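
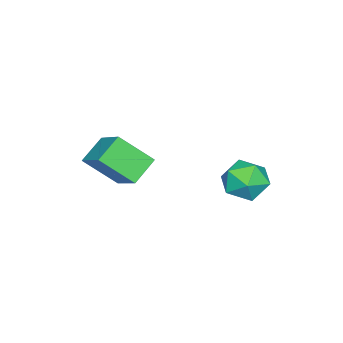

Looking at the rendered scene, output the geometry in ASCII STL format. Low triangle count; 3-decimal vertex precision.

solid 
facet normal -0.823 0.187 0.537
outer loop
vertex 3.156 -1.006 2.947
vertex 3.868 -0.033 3.698
vertex 2.777 -0.013 2.02
endloop
endfacet
facet normal -0.501 -0.685 -0.529
outer loop
vertex 3.632 -0.207 1.462
vertex 3.156 -1.006 2.947
vertex 2.777 -0.013 2.02
endloop
endfacet
facet normal -0.823 0.186 0.537
outer loop
vertex 2.777 -0.013 2.02
vertex 3.868 -0.033 3.698
vertex 3.488 0.96 2.772
endloop
endfacet
facet normal -0.269 0.704 -0.657
outer loop
vertex 3.488 0.96 2.772
vertex 3.632 -0.207 1.462
vertex 2.777 -0.013 2.02
endloop
endfacet
facet normal 0.269 -0.704 0.657
outer loop
vertex 3.156 -1.006 2.947
vertex 4.723 -0.227 3.14
vertex 3.868 -0.033 3.698
endloop
endfacet
facet normal -0.501 -0.685 -0.529
outer loop
vertex 4.012 -1.2 2.388
vertex 3.156 -1.006 2.947
vertex 3.632 -0.207 1.462
endloop
endfacet
facet normal 0.269 -0.704 0.657
outer loop
vertex 4.012 -1.2 2.388
vertex 4.723 -0.227 3.14
vertex 3.156 -1.006 2.947
endloop
endfacet
facet normal 0.501 0.685 0.529
outer loop
vertex 3.868 -0.033 3.698
vertex 4.723 -0.227 3.14
vertex 3.488 0.96 2.772
endloop
endfacet
facet normal -0.269 0.704 -0.657
outer loop
vertex 4.344 0.766 2.213
vertex 3.632 -0.207 1.462
vertex 3.488 0.96 2.772
endloop
endfacet
facet normal 0.501 0.685 0.529
outer loop
vertex 3.488 0.96 2.772
vertex 4.723 -0.227 3.14
vertex 4.344 0.766 2.213
endloop
endfacet
facet normal 0.822 -0.187 -0.538
outer loop
vertex 4.344 0.766 2.213
vertex 4.012 -1.2 2.388
vertex 3.632 -0.207 1.462
endloop
endfacet
facet normal 0.823 -0.187 -0.537
outer loop
vertex 4.723 -0.227 3.14
vertex 4.012 -1.2 2.388
vertex 4.344 0.766 2.213
endloop
endfacet
facet normal -0.401 0.739 0.542
outer loop
vertex 1.445 3.767 1.33
vertex 0.781 3.281 1.502
vertex 1.451 3.272 2.01
endloop
endfacet
facet normal 0.313 0.769 0.557
outer loop
vertex 1.445 3.767 1.33
vertex 1.451 3.272 2.01
vertex 2.14 3.338 1.532
endloop
endfacet
facet normal 0.546 0.830 -0.115
outer loop
vertex 1.445 3.767 1.33
vertex 2.14 3.338 1.532
vertex 1.895 3.388 0.729
endloop
endfacet
facet normal -0.023 0.838 -0.545
outer loop
vertex 1.445 3.767 1.33
vertex 1.895 3.388 0.729
vertex 1.055 3.353 0.71
endloop
endfacet
facet normal -0.608 0.782 -0.139
outer loop
vertex 1.445 3.767 1.33
vertex 1.055 3.353 0.71
vertex 0.781 3.281 1.502
endloop
endfacet
facet normal 0.554 0.152 0.819
outer loop
vertex 2.14 3.338 1.532
vertex 1.451 3.272 2.01
vertex 1.905 2.587 1.83
endloop
endfacet
facet normal -0.600 0.102 0.793
outer loop
vertex 1.451 3.272 2.01
vertex 0.781 3.281 1.502
vertex 1.065 2.552 1.811
endloop
endfacet
facet normal -0.936 0.171 -0.308
outer loop
vertex 0.781 3.281 1.502
vertex 1.055 3.353 0.71
vertex 0.82 2.602 1.008
endloop
endfacet
facet normal 0.011 0.261 -0.965
outer loop
vertex 1.055 3.353 0.71
vertex 1.895 3.388 0.729
vertex 1.509 2.668 0.53
endloop
endfacet
facet normal 0.931 0.249 -0.268
outer loop
vertex 1.895 3.388 0.729
vertex 2.14 3.338 1.532
vertex 2.179 2.659 1.038
endloop
endfacet
facet normal 0.023 -0.838 0.545
outer loop
vertex 1.515 2.173 1.21
vertex 1.905 2.587 1.83
vertex 1.065 2.552 1.811
endloop
endfacet
facet normal -0.546 -0.830 0.115
outer loop
vertex 1.515 2.173 1.21
vertex 1.065 2.552 1.811
vertex 0.82 2.602 1.008
endloop
endfacet
facet normal -0.313 -0.769 -0.557
outer loop
vertex 1.515 2.173 1.21
vertex 0.82 2.602 1.008
vertex 1.509 2.668 0.53
endloop
endfacet
facet normal 0.401 -0.739 -0.542
outer loop
vertex 1.515 2.173 1.21
vertex 1.509 2.668 0.53
vertex 2.179 2.659 1.038
endloop
endfacet
facet normal 0.608 -0.782 0.139
outer loop
vertex 1.515 2.173 1.21
vertex 2.179 2.659 1.038
vertex 1.905 2.587 1.83
endloop
endfacet
facet normal -0.011 -0.261 0.965
outer loop
vertex 1.065 2.552 1.811
vertex 1.905 2.587 1.83
vertex 1.451 3.272 2.01
endloop
endfacet
facet normal -0.931 -0.249 0.268
outer loop
vertex 0.82 2.602 1.008
vertex 1.065 2.552 1.811
vertex 0.781 3.281 1.502
endloop
endfacet
facet normal -0.554 -0.152 -0.819
outer loop
vertex 1.509 2.668 0.53
vertex 0.82 2.602 1.008
vertex 1.055 3.353 0.71
endloop
endfacet
facet normal 0.600 -0.102 -0.793
outer loop
vertex 2.179 2.659 1.038
vertex 1.509 2.668 0.53
vertex 1.895 3.388 0.729
endloop
endfacet
facet normal 0.936 -0.171 0.308
outer loop
vertex 1.905 2.587 1.83
vertex 2.179 2.659 1.038
vertex 2.14 3.338 1.532
endloop
endfacet

endsolid


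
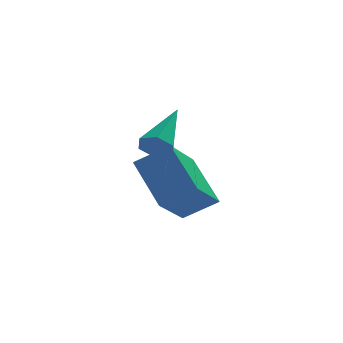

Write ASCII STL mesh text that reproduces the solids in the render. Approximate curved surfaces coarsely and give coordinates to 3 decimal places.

solid 
facet normal -0.489 -0.737 -0.467
outer loop
vertex 1.734 -2.899 2.834
vertex 1.247 -2.814 3.21
vertex 1.285 -2.501 2.676
endloop
endfacet
facet normal 0.593 0.389 -0.705
outer loop
vertex 1.734 -2.899 2.834
vertex 1.285 -2.501 2.676
vertex 2.273 -1.266 4.19
endloop
endfacet
facet normal -0.489 -0.737 -0.467
outer loop
vertex 1.285 -2.501 2.676
vertex 1.247 -2.814 3.21
vertex 0.799 -2.416 3.051
endloop
endfacet
facet normal -0.249 0.824 -0.509
outer loop
vertex 1.285 -2.501 2.676
vertex 0.799 -2.416 3.051
vertex 2.273 -1.266 4.19
endloop
endfacet
facet normal -0.488 -0.737 -0.468
outer loop
vertex 0.799 -2.416 3.051
vertex 1.247 -2.814 3.21
vertex 0.761 -2.73 3.585
endloop
endfacet
facet normal -0.722 0.617 0.312
outer loop
vertex 0.799 -2.416 3.051
vertex 0.761 -2.73 3.585
vertex 2.273 -1.266 4.19
endloop
endfacet
facet normal -0.488 -0.738 -0.467
outer loop
vertex 0.761 -2.73 3.585
vertex 1.247 -2.814 3.21
vertex 1.209 -3.127 3.744
endloop
endfacet
facet normal -0.352 -0.023 0.936
outer loop
vertex 0.761 -2.73 3.585
vertex 1.209 -3.127 3.744
vertex 2.273 -1.266 4.19
endloop
endfacet
facet normal -0.489 -0.737 -0.467
outer loop
vertex 1.209 -3.127 3.744
vertex 1.247 -2.814 3.21
vertex 1.696 -3.212 3.368
endloop
endfacet
facet normal 0.492 -0.458 0.740
outer loop
vertex 1.209 -3.127 3.744
vertex 1.696 -3.212 3.368
vertex 2.273 -1.266 4.19
endloop
endfacet
facet normal -0.489 -0.737 -0.467
outer loop
vertex 1.696 -3.212 3.368
vertex 1.247 -2.814 3.21
vertex 1.734 -2.899 2.834
endloop
endfacet
facet normal 0.964 -0.252 -0.079
outer loop
vertex 1.696 -3.212 3.368
vertex 1.734 -2.899 2.834
vertex 2.273 -1.266 4.19
endloop
endfacet
facet normal -0.830 0.184 -0.527
outer loop
vertex 1.669 -1.332 0.122
vertex 1.167 0.245 1.463
vertex 2.751 0.052 -1.1
endloop
endfacet
facet normal 0.236 -0.740 -0.630
outer loop
vertex 3.913 -0.205 -0.363
vertex 1.669 -1.332 0.122
vertex 2.751 0.052 -1.1
endloop
endfacet
facet normal -0.830 0.183 -0.527
outer loop
vertex 2.751 0.052 -1.1
vertex 1.167 0.245 1.463
vertex 2.249 1.629 0.24
endloop
endfacet
facet normal 0.505 0.646 -0.571
outer loop
vertex 2.249 1.629 0.24
vertex 3.913 -0.205 -0.363
vertex 2.751 0.052 -1.1
endloop
endfacet
facet normal -0.505 -0.647 0.571
outer loop
vertex 1.669 -1.332 0.122
vertex 2.329 -0.012 2.2
vertex 1.167 0.245 1.463
endloop
endfacet
facet normal 0.236 -0.741 -0.629
outer loop
vertex 2.831 -1.589 0.86
vertex 1.669 -1.332 0.122
vertex 3.913 -0.205 -0.363
endloop
endfacet
facet normal -0.506 -0.646 0.571
outer loop
vertex 2.831 -1.589 0.86
vertex 2.329 -0.012 2.2
vertex 1.669 -1.332 0.122
endloop
endfacet
facet normal -0.236 0.740 0.630
outer loop
vertex 1.167 0.245 1.463
vertex 2.329 -0.012 2.2
vertex 2.249 1.629 0.24
endloop
endfacet
facet normal 0.506 0.647 -0.571
outer loop
vertex 3.411 1.372 0.978
vertex 3.913 -0.205 -0.363
vertex 2.249 1.629 0.24
endloop
endfacet
facet normal -0.236 0.740 0.629
outer loop
vertex 2.249 1.629 0.24
vertex 2.329 -0.012 2.2
vertex 3.411 1.372 0.978
endloop
endfacet
facet normal 0.830 -0.184 0.527
outer loop
vertex 3.411 1.372 0.978
vertex 2.831 -1.589 0.86
vertex 3.913 -0.205 -0.363
endloop
endfacet
facet normal 0.830 -0.184 0.527
outer loop
vertex 2.329 -0.012 2.2
vertex 2.831 -1.589 0.86
vertex 3.411 1.372 0.978
endloop
endfacet

endsolid


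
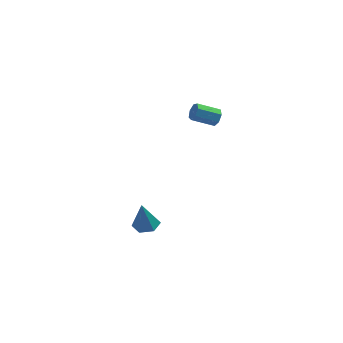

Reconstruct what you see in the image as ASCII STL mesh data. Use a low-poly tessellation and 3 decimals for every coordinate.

solid 
facet normal 0.138 0.019 -0.990
outer loop
vertex -3.184 1.894 -4.475
vertex -3.633 1.188 -4.551
vertex -4.015 1.935 -4.59
endloop
endfacet
facet normal -0.008 0.922 0.388
outer loop
vertex -3.184 1.894 -4.475
vertex -4.015 1.935 -4.59
vertex -3.887 1.152 -2.729
endloop
endfacet
facet normal 0.138 0.019 -0.990
outer loop
vertex -4.015 1.935 -4.59
vertex -3.633 1.188 -4.551
vertex -4.464 1.229 -4.666
endloop
endfacet
facet normal -0.826 0.497 0.266
outer loop
vertex -4.015 1.935 -4.59
vertex -4.464 1.229 -4.666
vertex -3.887 1.152 -2.729
endloop
endfacet
facet normal 0.138 0.019 -0.990
outer loop
vertex -4.464 1.229 -4.666
vertex -3.633 1.188 -4.551
vertex -4.082 0.482 -4.627
endloop
endfacet
facet normal -0.869 -0.432 0.242
outer loop
vertex -4.464 1.229 -4.666
vertex -4.082 0.482 -4.627
vertex -3.887 1.152 -2.729
endloop
endfacet
facet normal 0.137 0.020 -0.990
outer loop
vertex -4.082 0.482 -4.627
vertex -3.633 1.188 -4.551
vertex -3.251 0.441 -4.513
endloop
endfacet
facet normal -0.093 -0.936 0.340
outer loop
vertex -4.082 0.482 -4.627
vertex -3.251 0.441 -4.513
vertex -3.887 1.152 -2.729
endloop
endfacet
facet normal 0.138 0.020 -0.990
outer loop
vertex -3.251 0.441 -4.513
vertex -3.633 1.188 -4.551
vertex -2.802 1.146 -4.436
endloop
endfacet
facet normal 0.724 -0.512 0.462
outer loop
vertex -3.251 0.441 -4.513
vertex -2.802 1.146 -4.436
vertex -3.887 1.152 -2.729
endloop
endfacet
facet normal 0.138 0.019 -0.990
outer loop
vertex -2.802 1.146 -4.436
vertex -3.633 1.188 -4.551
vertex -3.184 1.894 -4.475
endloop
endfacet
facet normal 0.768 0.417 0.486
outer loop
vertex -2.802 1.146 -4.436
vertex -3.184 1.894 -4.475
vertex -3.887 1.152 -2.729
endloop
endfacet
facet normal 0.898 0.016 -0.439
outer loop
vertex 0.727 2.724 4.17
vertex 0.49 2.501 3.677
vertex 0.555 3.067 3.831
endloop
endfacet
facet normal 0.284 0.742 0.607
outer loop
vertex 0.727 2.724 4.17
vertex 0.555 3.067 3.831
vertex -0.593 2.702 4.815
endloop
endfacet
facet normal 0.284 0.742 0.607
outer loop
vertex -0.593 2.702 4.815
vertex 0.555 3.067 3.831
vertex -0.765 3.045 4.476
endloop
endfacet
facet normal -0.898 -0.016 0.440
outer loop
vertex -0.593 2.702 4.815
vertex -0.765 3.045 4.476
vertex -0.83 2.479 4.323
endloop
endfacet
facet normal 0.899 0.016 -0.438
outer loop
vertex 0.555 3.067 3.831
vertex 0.49 2.501 3.677
vertex 0.335 2.984 3.376
endloop
endfacet
facet normal -0.084 0.987 -0.139
outer loop
vertex 0.555 3.067 3.831
vertex 0.335 2.984 3.376
vertex -0.765 3.045 4.476
endloop
endfacet
facet normal -0.085 0.987 -0.139
outer loop
vertex -0.765 3.045 4.476
vertex 0.335 2.984 3.376
vertex -0.986 2.962 4.022
endloop
endfacet
facet normal -0.898 -0.016 0.440
outer loop
vertex -0.765 3.045 4.476
vertex -0.986 2.962 4.022
vertex -0.83 2.479 4.323
endloop
endfacet
facet normal 0.898 0.015 -0.439
outer loop
vertex 0.335 2.984 3.376
vertex 0.49 2.501 3.677
vertex 0.231 2.538 3.148
endloop
endfacet
facet normal -0.390 0.490 -0.780
outer loop
vertex 0.335 2.984 3.376
vertex 0.231 2.538 3.148
vertex -0.986 2.962 4.022
endloop
endfacet
facet normal -0.391 0.488 -0.781
outer loop
vertex -0.986 2.962 4.022
vertex 0.231 2.538 3.148
vertex -1.089 2.515 3.794
endloop
endfacet
facet normal -0.898 -0.017 0.439
outer loop
vertex -0.986 2.962 4.022
vertex -1.089 2.515 3.794
vertex -0.83 2.479 4.323
endloop
endfacet
facet normal 0.898 0.016 -0.439
outer loop
vertex 0.231 2.538 3.148
vertex 0.49 2.501 3.677
vertex 0.323 2.064 3.319
endloop
endfacet
facet normal -0.401 -0.379 -0.834
outer loop
vertex 0.231 2.538 3.148
vertex 0.323 2.064 3.319
vertex -1.089 2.515 3.794
endloop
endfacet
facet normal -0.401 -0.378 -0.834
outer loop
vertex -1.089 2.515 3.794
vertex 0.323 2.064 3.319
vertex -0.998 2.041 3.965
endloop
endfacet
facet normal -0.898 -0.014 0.439
outer loop
vertex -1.089 2.515 3.794
vertex -0.998 2.041 3.965
vertex -0.83 2.479 4.323
endloop
endfacet
facet normal 0.899 0.015 -0.438
outer loop
vertex 0.323 2.064 3.319
vertex 0.49 2.501 3.677
vertex 0.54 1.919 3.759
endloop
endfacet
facet normal -0.111 -0.959 -0.261
outer loop
vertex 0.323 2.064 3.319
vertex 0.54 1.919 3.759
vertex -0.998 2.041 3.965
endloop
endfacet
facet normal -0.111 -0.959 -0.259
outer loop
vertex -0.998 2.041 3.965
vertex 0.54 1.919 3.759
vertex -0.78 1.897 4.405
endloop
endfacet
facet normal -0.898 -0.015 0.440
outer loop
vertex -0.998 2.041 3.965
vertex -0.78 1.897 4.405
vertex -0.83 2.479 4.323
endloop
endfacet
facet normal 0.899 0.015 -0.439
outer loop
vertex 0.54 1.919 3.759
vertex 0.49 2.501 3.677
vertex 0.72 2.213 4.138
endloop
endfacet
facet normal 0.263 -0.819 0.510
outer loop
vertex 0.54 1.919 3.759
vertex 0.72 2.213 4.138
vertex -0.78 1.897 4.405
endloop
endfacet
facet normal 0.263 -0.818 0.511
outer loop
vertex -0.78 1.897 4.405
vertex 0.72 2.213 4.138
vertex -0.6 2.191 4.783
endloop
endfacet
facet normal -0.898 -0.015 0.440
outer loop
vertex -0.78 1.897 4.405
vertex -0.6 2.191 4.783
vertex -0.83 2.479 4.323
endloop
endfacet
facet normal 0.898 0.015 -0.439
outer loop
vertex 0.72 2.213 4.138
vertex 0.49 2.501 3.677
vertex 0.727 2.724 4.17
endloop
endfacet
facet normal 0.439 -0.062 0.896
outer loop
vertex 0.72 2.213 4.138
vertex 0.727 2.724 4.17
vertex -0.6 2.191 4.783
endloop
endfacet
facet normal 0.439 -0.062 0.896
outer loop
vertex -0.6 2.191 4.783
vertex 0.727 2.724 4.17
vertex -0.593 2.702 4.815
endloop
endfacet
facet normal -0.898 -0.015 0.440
outer loop
vertex -0.6 2.191 4.783
vertex -0.593 2.702 4.815
vertex -0.83 2.479 4.323
endloop
endfacet

endsolid


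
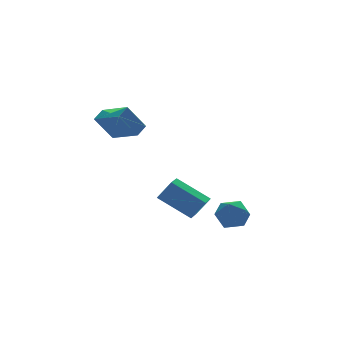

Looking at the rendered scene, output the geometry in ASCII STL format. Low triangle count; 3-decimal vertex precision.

solid 
facet normal -0.671 0.294 0.681
outer loop
vertex 0.605 -1.232 -1.02
vertex -0.11 -1.874 -1.447
vertex 0.517 -2.223 -0.679
endloop
endfacet
facet normal -0.008 0.326 0.945
outer loop
vertex 0.605 -1.232 -1.02
vertex 0.517 -2.223 -0.679
vertex 1.468 -1.797 -0.818
endloop
endfacet
facet normal 0.375 0.762 0.529
outer loop
vertex 0.605 -1.232 -1.02
vertex 1.468 -1.797 -0.818
vertex 1.429 -1.185 -1.672
endloop
endfacet
facet normal -0.051 0.999 0.007
outer loop
vertex 0.605 -1.232 -1.02
vertex 1.429 -1.185 -1.672
vertex 0.453 -1.232 -2.061
endloop
endfacet
facet normal -0.698 0.709 0.102
outer loop
vertex 0.605 -1.232 -1.02
vertex 0.453 -1.232 -2.061
vertex -0.11 -1.874 -1.447
endloop
endfacet
facet normal 0.278 -0.325 0.904
outer loop
vertex 1.468 -1.797 -0.818
vertex 0.517 -2.223 -0.679
vertex 1.287 -2.788 -1.119
endloop
endfacet
facet normal -0.794 -0.378 0.476
outer loop
vertex 0.517 -2.223 -0.679
vertex -0.11 -1.874 -1.447
vertex 0.311 -2.835 -1.508
endloop
endfacet
facet normal -0.837 0.293 -0.461
outer loop
vertex -0.11 -1.874 -1.447
vertex 0.453 -1.232 -2.061
vertex 0.272 -2.223 -2.362
endloop
endfacet
facet normal 0.208 0.762 -0.614
outer loop
vertex 0.453 -1.232 -2.061
vertex 1.429 -1.185 -1.672
vertex 1.223 -1.797 -2.501
endloop
endfacet
facet normal 0.897 0.378 0.230
outer loop
vertex 1.429 -1.185 -1.672
vertex 1.468 -1.797 -0.818
vertex 1.85 -2.146 -1.733
endloop
endfacet
facet normal 0.051 -0.999 -0.007
outer loop
vertex 1.135 -2.788 -2.16
vertex 1.287 -2.788 -1.119
vertex 0.311 -2.835 -1.508
endloop
endfacet
facet normal -0.375 -0.762 -0.529
outer loop
vertex 1.135 -2.788 -2.16
vertex 0.311 -2.835 -1.508
vertex 0.272 -2.223 -2.362
endloop
endfacet
facet normal 0.008 -0.326 -0.945
outer loop
vertex 1.135 -2.788 -2.16
vertex 0.272 -2.223 -2.362
vertex 1.223 -1.797 -2.501
endloop
endfacet
facet normal 0.671 -0.294 -0.681
outer loop
vertex 1.135 -2.788 -2.16
vertex 1.223 -1.797 -2.501
vertex 1.85 -2.146 -1.733
endloop
endfacet
facet normal 0.698 -0.709 -0.102
outer loop
vertex 1.135 -2.788 -2.16
vertex 1.85 -2.146 -1.733
vertex 1.287 -2.788 -1.119
endloop
endfacet
facet normal -0.208 -0.762 0.614
outer loop
vertex 0.311 -2.835 -1.508
vertex 1.287 -2.788 -1.119
vertex 0.517 -2.223 -0.679
endloop
endfacet
facet normal -0.897 -0.378 -0.230
outer loop
vertex 0.272 -2.223 -2.362
vertex 0.311 -2.835 -1.508
vertex -0.11 -1.874 -1.447
endloop
endfacet
facet normal -0.278 0.325 -0.904
outer loop
vertex 1.223 -1.797 -2.501
vertex 0.272 -2.223 -2.362
vertex 0.453 -1.232 -2.061
endloop
endfacet
facet normal 0.794 0.378 -0.476
outer loop
vertex 1.85 -2.146 -1.733
vertex 1.223 -1.797 -2.501
vertex 1.429 -1.185 -1.672
endloop
endfacet
facet normal 0.837 -0.293 0.461
outer loop
vertex 1.287 -2.788 -1.119
vertex 1.85 -2.146 -1.733
vertex 1.468 -1.797 -0.818
endloop
endfacet
facet normal -0.421 0.350 -0.837
outer loop
vertex -3.436 -1.903 0.369
vertex -2.811 -1.271 0.319
vertex -2.18 -3.234 -0.818
endloop
endfacet
facet normal -0.701 -0.711 0.055
outer loop
vertex -1.609 -3.709 0.321
vertex -3.436 -1.903 0.369
vertex -2.18 -3.234 -0.818
endloop
endfacet
facet normal -0.421 0.350 -0.837
outer loop
vertex -2.18 -3.234 -0.818
vertex -2.811 -1.271 0.319
vertex -1.556 -2.601 -0.867
endloop
endfacet
facet normal 0.576 -0.610 -0.543
outer loop
vertex -1.556 -2.601 -0.867
vertex -1.609 -3.709 0.321
vertex -2.18 -3.234 -0.818
endloop
endfacet
facet normal -0.575 0.612 0.543
outer loop
vertex -3.436 -1.903 0.369
vertex -2.24 -1.746 1.458
vertex -2.811 -1.271 0.319
endloop
endfacet
facet normal -0.701 -0.711 0.055
outer loop
vertex -2.864 -2.379 1.507
vertex -3.436 -1.903 0.369
vertex -1.609 -3.709 0.321
endloop
endfacet
facet normal -0.576 0.610 0.545
outer loop
vertex -2.864 -2.379 1.507
vertex -2.24 -1.746 1.458
vertex -3.436 -1.903 0.369
endloop
endfacet
facet normal 0.701 0.711 -0.055
outer loop
vertex -2.811 -1.271 0.319
vertex -2.24 -1.746 1.458
vertex -1.556 -2.601 -0.867
endloop
endfacet
facet normal 0.574 -0.611 -0.544
outer loop
vertex -0.984 -3.077 0.271
vertex -1.609 -3.709 0.321
vertex -1.556 -2.601 -0.867
endloop
endfacet
facet normal 0.701 0.711 -0.055
outer loop
vertex -1.556 -2.601 -0.867
vertex -2.24 -1.746 1.458
vertex -0.984 -3.077 0.271
endloop
endfacet
facet normal 0.421 -0.350 0.837
outer loop
vertex -0.984 -3.077 0.271
vertex -2.864 -2.379 1.507
vertex -1.609 -3.709 0.321
endloop
endfacet
facet normal 0.421 -0.350 0.837
outer loop
vertex -2.24 -1.746 1.458
vertex -2.864 -2.379 1.507
vertex -0.984 -3.077 0.271
endloop
endfacet
facet normal -0.560 0.084 0.824
outer loop
vertex -3.252 2.938 4.535
vertex -2.558 3.363 4.963
vertex -3.916 4.65 3.909
endloop
endfacet
facet normal -0.755 -0.463 -0.465
outer loop
vertex -2.902 4.497 2.417
vertex -3.252 2.938 4.535
vertex -3.916 4.65 3.909
endloop
endfacet
facet normal -0.560 0.085 0.824
outer loop
vertex -3.916 4.65 3.909
vertex -2.558 3.363 4.963
vertex -3.221 5.075 4.337
endloop
endfacet
facet normal -0.341 0.883 -0.322
outer loop
vertex -3.221 5.075 4.337
vertex -2.902 4.497 2.417
vertex -3.916 4.65 3.909
endloop
endfacet
facet normal 0.342 -0.883 0.323
outer loop
vertex -3.252 2.938 4.535
vertex -1.544 3.21 3.471
vertex -2.558 3.363 4.963
endloop
endfacet
facet normal -0.755 -0.462 -0.465
outer loop
vertex -2.239 2.785 3.043
vertex -3.252 2.938 4.535
vertex -2.902 4.497 2.417
endloop
endfacet
facet normal 0.341 -0.883 0.322
outer loop
vertex -2.239 2.785 3.043
vertex -1.544 3.21 3.471
vertex -3.252 2.938 4.535
endloop
endfacet
facet normal 0.755 0.462 0.465
outer loop
vertex -2.558 3.363 4.963
vertex -1.544 3.21 3.471
vertex -3.221 5.075 4.337
endloop
endfacet
facet normal -0.342 0.883 -0.323
outer loop
vertex -2.208 4.922 2.845
vertex -2.902 4.497 2.417
vertex -3.221 5.075 4.337
endloop
endfacet
facet normal 0.755 0.463 0.465
outer loop
vertex -3.221 5.075 4.337
vertex -1.544 3.21 3.471
vertex -2.208 4.922 2.845
endloop
endfacet
facet normal 0.560 -0.084 -0.824
outer loop
vertex -2.208 4.922 2.845
vertex -2.239 2.785 3.043
vertex -2.902 4.497 2.417
endloop
endfacet
facet normal 0.559 -0.085 -0.825
outer loop
vertex -1.544 3.21 3.471
vertex -2.239 2.785 3.043
vertex -2.208 4.922 2.845
endloop
endfacet

endsolid


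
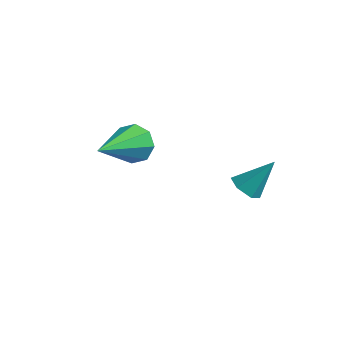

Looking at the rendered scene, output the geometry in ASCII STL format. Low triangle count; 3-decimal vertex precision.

solid 
facet normal -0.423 -0.524 -0.739
outer loop
vertex -0.226 -0.927 1.121
vertex -0.637 -1.007 1.413
vertex -0.615 -0.597 1.11
endloop
endfacet
facet normal 0.605 0.700 -0.380
outer loop
vertex -0.226 -0.927 1.121
vertex -0.615 -0.597 1.11
vertex -0.123 -0.373 2.307
endloop
endfacet
facet normal -0.424 -0.523 -0.739
outer loop
vertex -0.615 -0.597 1.11
vertex -0.637 -1.007 1.413
vertex -1.025 -0.677 1.402
endloop
endfacet
facet normal -0.245 0.966 -0.080
outer loop
vertex -0.615 -0.597 1.11
vertex -1.025 -0.677 1.402
vertex -0.123 -0.373 2.307
endloop
endfacet
facet normal -0.424 -0.523 -0.739
outer loop
vertex -1.025 -0.677 1.402
vertex -0.637 -1.007 1.413
vertex -1.047 -1.087 1.705
endloop
endfacet
facet normal -0.704 0.446 0.552
outer loop
vertex -1.025 -0.677 1.402
vertex -1.047 -1.087 1.705
vertex -0.123 -0.373 2.307
endloop
endfacet
facet normal -0.424 -0.524 -0.739
outer loop
vertex -1.047 -1.087 1.705
vertex -0.637 -1.007 1.413
vertex -0.658 -1.417 1.716
endloop
endfacet
facet normal -0.314 -0.341 0.886
outer loop
vertex -1.047 -1.087 1.705
vertex -0.658 -1.417 1.716
vertex -0.123 -0.373 2.307
endloop
endfacet
facet normal -0.424 -0.524 -0.739
outer loop
vertex -0.658 -1.417 1.716
vertex -0.637 -1.007 1.413
vertex -0.248 -1.337 1.424
endloop
endfacet
facet normal 0.536 -0.607 0.587
outer loop
vertex -0.658 -1.417 1.716
vertex -0.248 -1.337 1.424
vertex -0.123 -0.373 2.307
endloop
endfacet
facet normal -0.423 -0.524 -0.739
outer loop
vertex -0.248 -1.337 1.424
vertex -0.637 -1.007 1.413
vertex -0.226 -0.927 1.121
endloop
endfacet
facet normal 0.995 -0.087 -0.046
outer loop
vertex -0.248 -1.337 1.424
vertex -0.226 -0.927 1.121
vertex -0.123 -0.373 2.307
endloop
endfacet
facet normal -0.005 0.884 -0.468
outer loop
vertex -3.617 -1.15 2.531
vertex -3.975 -1.411 2.042
vertex -4.114 -1.11 2.612
endloop
endfacet
facet normal 0.172 0.171 0.970
outer loop
vertex -3.617 -1.15 2.531
vertex -4.114 -1.11 2.612
vertex -3.965 -3.109 2.938
endloop
endfacet
facet normal -0.006 0.884 -0.468
outer loop
vertex -4.114 -1.11 2.612
vertex -3.975 -1.411 2.042
vertex -4.529 -1.247 2.359
endloop
endfacet
facet normal -0.541 0.096 0.836
outer loop
vertex -4.114 -1.11 2.612
vertex -4.529 -1.247 2.359
vertex -3.965 -3.109 2.938
endloop
endfacet
facet normal -0.005 0.885 -0.466
outer loop
vertex -4.529 -1.247 2.359
vertex -3.975 -1.411 2.042
vertex -4.62 -1.479 1.92
endloop
endfacet
facet normal -0.936 -0.192 0.295
outer loop
vertex -4.529 -1.247 2.359
vertex -4.62 -1.479 1.92
vertex -3.965 -3.109 2.938
endloop
endfacet
facet normal -0.005 0.884 -0.467
outer loop
vertex -4.62 -1.479 1.92
vertex -3.975 -1.411 2.042
vertex -4.332 -1.672 1.552
endloop
endfacet
facet normal -0.782 -0.525 -0.337
outer loop
vertex -4.62 -1.479 1.92
vertex -4.332 -1.672 1.552
vertex -3.965 -3.109 2.938
endloop
endfacet
facet normal -0.005 0.884 -0.467
outer loop
vertex -4.332 -1.672 1.552
vertex -3.975 -1.411 2.042
vertex -3.835 -1.712 1.471
endloop
endfacet
facet normal -0.169 -0.706 -0.688
outer loop
vertex -4.332 -1.672 1.552
vertex -3.835 -1.712 1.471
vertex -3.965 -3.109 2.938
endloop
endfacet
facet normal -0.005 0.884 -0.467
outer loop
vertex -3.835 -1.712 1.471
vertex -3.975 -1.411 2.042
vertex -3.42 -1.576 1.724
endloop
endfacet
facet normal 0.544 -0.631 -0.553
outer loop
vertex -3.835 -1.712 1.471
vertex -3.42 -1.576 1.724
vertex -3.965 -3.109 2.938
endloop
endfacet
facet normal -0.005 0.884 -0.468
outer loop
vertex -3.42 -1.576 1.724
vertex -3.975 -1.411 2.042
vertex -3.33 -1.343 2.163
endloop
endfacet
facet normal 0.939 -0.343 -0.011
outer loop
vertex -3.42 -1.576 1.724
vertex -3.33 -1.343 2.163
vertex -3.965 -3.109 2.938
endloop
endfacet
facet normal -0.005 0.884 -0.468
outer loop
vertex -3.33 -1.343 2.163
vertex -3.975 -1.411 2.042
vertex -3.617 -1.15 2.531
endloop
endfacet
facet normal 0.786 -0.011 0.619
outer loop
vertex -3.33 -1.343 2.163
vertex -3.617 -1.15 2.531
vertex -3.965 -3.109 2.938
endloop
endfacet

endsolid


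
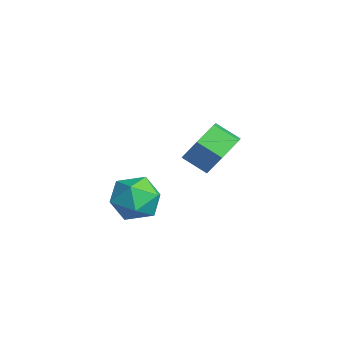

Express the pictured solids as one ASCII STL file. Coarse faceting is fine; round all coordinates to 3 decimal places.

solid 
facet normal 0.572 0.629 -0.527
outer loop
vertex -1.959 1.92 0.353
vertex -2.326 1.506 -0.54
vertex -2.817 2.322 -0.099
endloop
endfacet
facet normal -0.069 0.676 0.733
outer loop
vertex -1.959 1.92 0.353
vertex -2.817 2.322 -0.099
vertex -2.588 1.228 0.932
endloop
endfacet
facet normal -0.068 0.677 0.733
outer loop
vertex -2.588 1.228 0.932
vertex -2.817 2.322 -0.099
vertex -3.446 1.63 0.481
endloop
endfacet
facet normal -0.572 -0.629 0.527
outer loop
vertex -2.588 1.228 0.932
vertex -3.446 1.63 0.481
vertex -2.954 0.814 0.04
endloop
endfacet
facet normal 0.572 0.629 -0.527
outer loop
vertex -2.817 2.322 -0.099
vertex -2.326 1.506 -0.54
vertex -3.184 1.908 -0.991
endloop
endfacet
facet normal -0.742 0.670 -0.006
outer loop
vertex -2.817 2.322 -0.099
vertex -3.184 1.908 -0.991
vertex -3.446 1.63 0.481
endloop
endfacet
facet normal -0.742 0.670 -0.006
outer loop
vertex -3.446 1.63 0.481
vertex -3.184 1.908 -0.991
vertex -3.813 1.216 -0.412
endloop
endfacet
facet normal -0.572 -0.629 0.527
outer loop
vertex -3.446 1.63 0.481
vertex -3.813 1.216 -0.412
vertex -2.954 0.814 0.04
endloop
endfacet
facet normal 0.572 0.629 -0.527
outer loop
vertex -3.184 1.908 -0.991
vertex -2.326 1.506 -0.54
vertex -2.692 1.092 -1.432
endloop
endfacet
facet normal -0.673 -0.006 -0.739
outer loop
vertex -3.184 1.908 -0.991
vertex -2.692 1.092 -1.432
vertex -3.813 1.216 -0.412
endloop
endfacet
facet normal -0.673 -0.006 -0.739
outer loop
vertex -3.813 1.216 -0.412
vertex -2.692 1.092 -1.432
vertex -3.321 0.4 -0.853
endloop
endfacet
facet normal -0.572 -0.629 0.527
outer loop
vertex -3.813 1.216 -0.412
vertex -3.321 0.4 -0.853
vertex -2.954 0.814 0.04
endloop
endfacet
facet normal 0.572 0.629 -0.527
outer loop
vertex -2.692 1.092 -1.432
vertex -2.326 1.506 -0.54
vertex -1.834 0.69 -0.981
endloop
endfacet
facet normal 0.069 -0.676 -0.734
outer loop
vertex -2.692 1.092 -1.432
vertex -1.834 0.69 -0.981
vertex -3.321 0.4 -0.853
endloop
endfacet
facet normal 0.069 -0.677 -0.733
outer loop
vertex -3.321 0.4 -0.853
vertex -1.834 0.69 -0.981
vertex -2.463 -0.002 -0.401
endloop
endfacet
facet normal -0.572 -0.629 0.527
outer loop
vertex -3.321 0.4 -0.853
vertex -2.463 -0.002 -0.401
vertex -2.954 0.814 0.04
endloop
endfacet
facet normal 0.572 0.629 -0.527
outer loop
vertex -1.834 0.69 -0.981
vertex -2.326 1.506 -0.54
vertex -1.467 1.104 -0.088
endloop
endfacet
facet normal 0.742 -0.670 0.006
outer loop
vertex -1.834 0.69 -0.981
vertex -1.467 1.104 -0.088
vertex -2.463 -0.002 -0.401
endloop
endfacet
facet normal 0.742 -0.670 0.006
outer loop
vertex -2.463 -0.002 -0.401
vertex -1.467 1.104 -0.088
vertex -2.096 0.412 0.491
endloop
endfacet
facet normal -0.572 -0.629 0.527
outer loop
vertex -2.463 -0.002 -0.401
vertex -2.096 0.412 0.491
vertex -2.954 0.814 0.04
endloop
endfacet
facet normal 0.572 0.629 -0.527
outer loop
vertex -1.467 1.104 -0.088
vertex -2.326 1.506 -0.54
vertex -1.959 1.92 0.353
endloop
endfacet
facet normal 0.673 0.006 0.739
outer loop
vertex -1.467 1.104 -0.088
vertex -1.959 1.92 0.353
vertex -2.096 0.412 0.491
endloop
endfacet
facet normal 0.673 0.006 0.739
outer loop
vertex -2.096 0.412 0.491
vertex -1.959 1.92 0.353
vertex -2.588 1.228 0.932
endloop
endfacet
facet normal -0.572 -0.629 0.527
outer loop
vertex -2.096 0.412 0.491
vertex -2.588 1.228 0.932
vertex -2.954 0.814 0.04
endloop
endfacet
facet normal -0.588 0.750 0.304
outer loop
vertex -0.427 -1.507 -0.772
vertex -1.184 -2.148 -0.654
vertex -0.56 -1.967 0.105
endloop
endfacet
facet normal 0.094 0.876 0.474
outer loop
vertex -0.427 -1.507 -0.772
vertex -0.56 -1.967 0.105
vertex 0.36 -1.862 -0.271
endloop
endfacet
facet normal 0.476 0.870 -0.131
outer loop
vertex -0.427 -1.507 -0.772
vertex 0.36 -1.862 -0.271
vertex 0.304 -1.98 -1.261
endloop
endfacet
facet normal 0.030 0.740 -0.672
outer loop
vertex -0.427 -1.507 -0.772
vertex 0.304 -1.98 -1.261
vertex -0.65 -2.157 -1.498
endloop
endfacet
facet normal -0.627 0.666 -0.404
outer loop
vertex -0.427 -1.507 -0.772
vertex -0.65 -2.157 -1.498
vertex -1.184 -2.148 -0.654
endloop
endfacet
facet normal 0.322 0.339 0.884
outer loop
vertex 0.36 -1.862 -0.271
vertex -0.56 -1.967 0.105
vertex 0.09 -2.723 0.158
endloop
endfacet
facet normal -0.781 0.134 0.610
outer loop
vertex -0.56 -1.967 0.105
vertex -1.184 -2.148 -0.654
vertex -0.864 -2.9 -0.079
endloop
endfacet
facet normal -0.845 -0.001 -0.535
outer loop
vertex -1.184 -2.148 -0.654
vertex -0.65 -2.157 -1.498
vertex -0.92 -3.018 -1.069
endloop
endfacet
facet normal 0.218 0.120 -0.968
outer loop
vertex -0.65 -2.157 -1.498
vertex 0.304 -1.98 -1.261
vertex -0.0 -2.913 -1.445
endloop
endfacet
facet normal 0.940 0.329 -0.092
outer loop
vertex 0.304 -1.98 -1.261
vertex 0.36 -1.862 -0.271
vertex 0.624 -2.732 -0.686
endloop
endfacet
facet normal -0.030 -0.740 0.672
outer loop
vertex -0.133 -3.373 -0.568
vertex 0.09 -2.723 0.158
vertex -0.864 -2.9 -0.079
endloop
endfacet
facet normal -0.476 -0.870 0.131
outer loop
vertex -0.133 -3.373 -0.568
vertex -0.864 -2.9 -0.079
vertex -0.92 -3.018 -1.069
endloop
endfacet
facet normal -0.094 -0.876 -0.474
outer loop
vertex -0.133 -3.373 -0.568
vertex -0.92 -3.018 -1.069
vertex -0.0 -2.913 -1.445
endloop
endfacet
facet normal 0.588 -0.750 -0.304
outer loop
vertex -0.133 -3.373 -0.568
vertex -0.0 -2.913 -1.445
vertex 0.624 -2.732 -0.686
endloop
endfacet
facet normal 0.627 -0.666 0.404
outer loop
vertex -0.133 -3.373 -0.568
vertex 0.624 -2.732 -0.686
vertex 0.09 -2.723 0.158
endloop
endfacet
facet normal -0.218 -0.120 0.968
outer loop
vertex -0.864 -2.9 -0.079
vertex 0.09 -2.723 0.158
vertex -0.56 -1.967 0.105
endloop
endfacet
facet normal -0.940 -0.329 0.092
outer loop
vertex -0.92 -3.018 -1.069
vertex -0.864 -2.9 -0.079
vertex -1.184 -2.148 -0.654
endloop
endfacet
facet normal -0.322 -0.339 -0.884
outer loop
vertex -0.0 -2.913 -1.445
vertex -0.92 -3.018 -1.069
vertex -0.65 -2.157 -1.498
endloop
endfacet
facet normal 0.781 -0.134 -0.610
outer loop
vertex 0.624 -2.732 -0.686
vertex -0.0 -2.913 -1.445
vertex 0.304 -1.98 -1.261
endloop
endfacet
facet normal 0.845 0.001 0.535
outer loop
vertex 0.09 -2.723 0.158
vertex 0.624 -2.732 -0.686
vertex 0.36 -1.862 -0.271
endloop
endfacet

endsolid


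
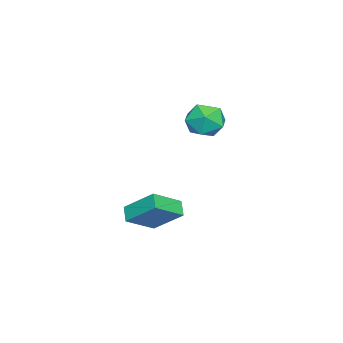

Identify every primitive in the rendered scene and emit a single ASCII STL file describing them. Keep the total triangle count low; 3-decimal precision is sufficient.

solid 
facet normal -0.219 0.956 0.197
outer loop
vertex -1.962 -1.458 0.751
vertex -3.141 -1.711 0.667
vertex -2.578 -1.802 1.733
endloop
endfacet
facet normal 0.391 0.764 0.513
outer loop
vertex -1.962 -1.458 0.751
vertex -2.578 -1.802 1.733
vertex -1.467 -2.236 1.533
endloop
endfacet
facet normal 0.841 0.541 0.006
outer loop
vertex -1.962 -1.458 0.751
vertex -1.467 -2.236 1.533
vertex -1.344 -2.414 0.343
endloop
endfacet
facet normal 0.509 0.595 -0.623
outer loop
vertex -1.962 -1.458 0.751
vertex -1.344 -2.414 0.343
vertex -2.379 -2.089 -0.192
endloop
endfacet
facet normal -0.147 0.851 -0.505
outer loop
vertex -1.962 -1.458 0.751
vertex -2.379 -2.089 -0.192
vertex -3.141 -1.711 0.667
endloop
endfacet
facet normal 0.253 0.212 0.944
outer loop
vertex -1.467 -2.236 1.533
vertex -2.578 -1.802 1.733
vertex -2.341 -2.971 1.932
endloop
endfacet
facet normal -0.735 0.522 0.433
outer loop
vertex -2.578 -1.802 1.733
vertex -3.141 -1.711 0.667
vertex -3.376 -2.646 1.397
endloop
endfacet
facet normal -0.618 0.353 -0.703
outer loop
vertex -3.141 -1.711 0.667
vertex -2.379 -2.089 -0.192
vertex -3.253 -2.824 0.207
endloop
endfacet
facet normal 0.443 -0.063 -0.894
outer loop
vertex -2.379 -2.089 -0.192
vertex -1.344 -2.414 0.343
vertex -2.142 -3.258 0.007
endloop
endfacet
facet normal 0.981 -0.150 0.124
outer loop
vertex -1.344 -2.414 0.343
vertex -1.467 -2.236 1.533
vertex -1.579 -3.349 1.073
endloop
endfacet
facet normal -0.509 -0.595 0.623
outer loop
vertex -2.758 -3.602 0.989
vertex -2.341 -2.971 1.932
vertex -3.376 -2.646 1.397
endloop
endfacet
facet normal -0.841 -0.541 -0.006
outer loop
vertex -2.758 -3.602 0.989
vertex -3.376 -2.646 1.397
vertex -3.253 -2.824 0.207
endloop
endfacet
facet normal -0.391 -0.764 -0.513
outer loop
vertex -2.758 -3.602 0.989
vertex -3.253 -2.824 0.207
vertex -2.142 -3.258 0.007
endloop
endfacet
facet normal 0.219 -0.956 -0.197
outer loop
vertex -2.758 -3.602 0.989
vertex -2.142 -3.258 0.007
vertex -1.579 -3.349 1.073
endloop
endfacet
facet normal 0.147 -0.851 0.505
outer loop
vertex -2.758 -3.602 0.989
vertex -1.579 -3.349 1.073
vertex -2.341 -2.971 1.932
endloop
endfacet
facet normal -0.443 0.063 0.894
outer loop
vertex -3.376 -2.646 1.397
vertex -2.341 -2.971 1.932
vertex -2.578 -1.802 1.733
endloop
endfacet
facet normal -0.981 0.150 -0.124
outer loop
vertex -3.253 -2.824 0.207
vertex -3.376 -2.646 1.397
vertex -3.141 -1.711 0.667
endloop
endfacet
facet normal -0.253 -0.212 -0.944
outer loop
vertex -2.142 -3.258 0.007
vertex -3.253 -2.824 0.207
vertex -2.379 -2.089 -0.192
endloop
endfacet
facet normal 0.735 -0.522 -0.433
outer loop
vertex -1.579 -3.349 1.073
vertex -2.142 -3.258 0.007
vertex -1.344 -2.414 0.343
endloop
endfacet
facet normal 0.618 -0.353 0.703
outer loop
vertex -2.341 -2.971 1.932
vertex -1.579 -3.349 1.073
vertex -1.467 -2.236 1.533
endloop
endfacet
facet normal -0.736 -0.367 0.568
outer loop
vertex 3.947 -4.56 -2.526
vertex 4.169 -2.975 -1.213
vertex 2.704 -3.578 -3.502
endloop
endfacet
facet normal -0.107 -0.766 -0.634
outer loop
vertex 3.411 -3.225 -4.047
vertex 3.947 -4.56 -2.526
vertex 2.704 -3.578 -3.502
endloop
endfacet
facet normal -0.736 -0.367 0.568
outer loop
vertex 2.704 -3.578 -3.502
vertex 4.169 -2.975 -1.213
vertex 2.926 -1.993 -2.189
endloop
endfacet
facet normal -0.668 0.528 -0.524
outer loop
vertex 2.926 -1.993 -2.189
vertex 3.411 -3.225 -4.047
vertex 2.704 -3.578 -3.502
endloop
endfacet
facet normal 0.668 -0.528 0.524
outer loop
vertex 3.947 -4.56 -2.526
vertex 4.876 -2.622 -1.758
vertex 4.169 -2.975 -1.213
endloop
endfacet
facet normal -0.107 -0.766 -0.634
outer loop
vertex 4.654 -4.207 -3.071
vertex 3.947 -4.56 -2.526
vertex 3.411 -3.225 -4.047
endloop
endfacet
facet normal 0.668 -0.528 0.524
outer loop
vertex 4.654 -4.207 -3.071
vertex 4.876 -2.622 -1.758
vertex 3.947 -4.56 -2.526
endloop
endfacet
facet normal 0.107 0.766 0.634
outer loop
vertex 4.169 -2.975 -1.213
vertex 4.876 -2.622 -1.758
vertex 2.926 -1.993 -2.189
endloop
endfacet
facet normal -0.668 0.528 -0.524
outer loop
vertex 3.633 -1.64 -2.734
vertex 3.411 -3.225 -4.047
vertex 2.926 -1.993 -2.189
endloop
endfacet
facet normal 0.107 0.766 0.634
outer loop
vertex 2.926 -1.993 -2.189
vertex 4.876 -2.622 -1.758
vertex 3.633 -1.64 -2.734
endloop
endfacet
facet normal 0.736 0.367 -0.568
outer loop
vertex 3.633 -1.64 -2.734
vertex 4.654 -4.207 -3.071
vertex 3.411 -3.225 -4.047
endloop
endfacet
facet normal 0.736 0.367 -0.568
outer loop
vertex 4.876 -2.622 -1.758
vertex 4.654 -4.207 -3.071
vertex 3.633 -1.64 -2.734
endloop
endfacet

endsolid


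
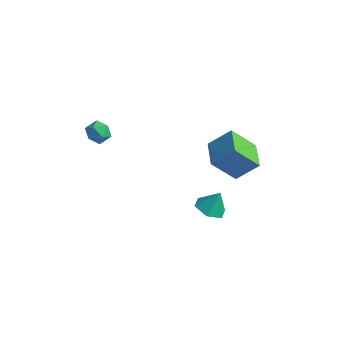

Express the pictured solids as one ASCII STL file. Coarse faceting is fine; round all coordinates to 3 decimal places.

solid 
facet normal 0.002 0.192 0.981
outer loop
vertex -3.244 -3.056 2.792
vertex -2.978 -3.707 2.919
vertex -2.536 -3.156 2.81
endloop
endfacet
facet normal 0.096 0.791 0.605
outer loop
vertex -3.244 -3.056 2.792
vertex -2.536 -3.156 2.81
vertex -2.825 -2.737 2.308
endloop
endfacet
facet normal -0.464 0.869 0.171
outer loop
vertex -3.244 -3.056 2.792
vertex -2.825 -2.737 2.308
vertex -3.446 -3.029 2.107
endloop
endfacet
facet normal -0.906 0.318 0.280
outer loop
vertex -3.244 -3.056 2.792
vertex -3.446 -3.029 2.107
vertex -3.54 -3.629 2.484
endloop
endfacet
facet normal -0.618 -0.100 0.780
outer loop
vertex -3.244 -3.056 2.792
vertex -3.54 -3.629 2.484
vertex -2.978 -3.707 2.919
endloop
endfacet
facet normal 0.678 0.708 0.201
outer loop
vertex -2.825 -2.737 2.308
vertex -2.536 -3.156 2.81
vertex -2.3 -3.191 2.136
endloop
endfacet
facet normal 0.525 -0.261 0.810
outer loop
vertex -2.536 -3.156 2.81
vertex -2.978 -3.707 2.919
vertex -2.394 -3.791 2.513
endloop
endfacet
facet normal -0.476 -0.734 0.484
outer loop
vertex -2.978 -3.707 2.919
vertex -3.54 -3.629 2.484
vertex -3.015 -4.083 2.312
endloop
endfacet
facet normal -0.943 -0.058 -0.327
outer loop
vertex -3.54 -3.629 2.484
vertex -3.446 -3.029 2.107
vertex -3.304 -3.664 1.81
endloop
endfacet
facet normal -0.229 0.834 -0.502
outer loop
vertex -3.446 -3.029 2.107
vertex -2.825 -2.737 2.308
vertex -2.862 -3.113 1.701
endloop
endfacet
facet normal 0.906 -0.318 -0.280
outer loop
vertex -2.596 -3.764 1.828
vertex -2.3 -3.191 2.136
vertex -2.394 -3.791 2.513
endloop
endfacet
facet normal 0.464 -0.869 -0.171
outer loop
vertex -2.596 -3.764 1.828
vertex -2.394 -3.791 2.513
vertex -3.015 -4.083 2.312
endloop
endfacet
facet normal -0.096 -0.791 -0.605
outer loop
vertex -2.596 -3.764 1.828
vertex -3.015 -4.083 2.312
vertex -3.304 -3.664 1.81
endloop
endfacet
facet normal -0.002 -0.192 -0.981
outer loop
vertex -2.596 -3.764 1.828
vertex -3.304 -3.664 1.81
vertex -2.862 -3.113 1.701
endloop
endfacet
facet normal 0.618 0.100 -0.780
outer loop
vertex -2.596 -3.764 1.828
vertex -2.862 -3.113 1.701
vertex -2.3 -3.191 2.136
endloop
endfacet
facet normal 0.943 0.058 0.327
outer loop
vertex -2.394 -3.791 2.513
vertex -2.3 -3.191 2.136
vertex -2.536 -3.156 2.81
endloop
endfacet
facet normal 0.229 -0.834 0.502
outer loop
vertex -3.015 -4.083 2.312
vertex -2.394 -3.791 2.513
vertex -2.978 -3.707 2.919
endloop
endfacet
facet normal -0.678 -0.708 -0.201
outer loop
vertex -3.304 -3.664 1.81
vertex -3.015 -4.083 2.312
vertex -3.54 -3.629 2.484
endloop
endfacet
facet normal -0.525 0.261 -0.810
outer loop
vertex -2.862 -3.113 1.701
vertex -3.304 -3.664 1.81
vertex -3.446 -3.029 2.107
endloop
endfacet
facet normal 0.476 0.734 -0.484
outer loop
vertex -2.3 -3.191 2.136
vertex -2.862 -3.113 1.701
vertex -2.825 -2.737 2.308
endloop
endfacet
facet normal -0.514 -0.425 0.745
outer loop
vertex 3.688 -1.581 2.939
vertex 2.745 -0.365 2.983
vertex 2.781 -2.249 1.933
endloop
endfacet
facet normal 0.613 -0.790 -0.028
outer loop
vertex 3.715 -1.475 0.577
vertex 3.688 -1.581 2.939
vertex 2.781 -2.249 1.933
endloop
endfacet
facet normal -0.513 -0.425 0.746
outer loop
vertex 2.781 -2.249 1.933
vertex 2.745 -0.365 2.983
vertex 1.837 -1.033 1.977
endloop
endfacet
facet normal -0.601 -0.442 -0.666
outer loop
vertex 1.837 -1.033 1.977
vertex 3.715 -1.475 0.577
vertex 2.781 -2.249 1.933
endloop
endfacet
facet normal 0.601 0.442 0.666
outer loop
vertex 3.688 -1.581 2.939
vertex 3.679 0.409 1.627
vertex 2.745 -0.365 2.983
endloop
endfacet
facet normal 0.613 -0.790 -0.028
outer loop
vertex 4.623 -0.807 1.583
vertex 3.688 -1.581 2.939
vertex 3.715 -1.475 0.577
endloop
endfacet
facet normal 0.600 0.442 0.666
outer loop
vertex 4.623 -0.807 1.583
vertex 3.679 0.409 1.627
vertex 3.688 -1.581 2.939
endloop
endfacet
facet normal -0.613 0.790 0.029
outer loop
vertex 2.745 -0.365 2.983
vertex 3.679 0.409 1.627
vertex 1.837 -1.033 1.977
endloop
endfacet
facet normal -0.601 -0.442 -0.666
outer loop
vertex 2.772 -0.259 0.621
vertex 3.715 -1.475 0.577
vertex 1.837 -1.033 1.977
endloop
endfacet
facet normal -0.613 0.790 0.028
outer loop
vertex 1.837 -1.033 1.977
vertex 3.679 0.409 1.627
vertex 2.772 -0.259 0.621
endloop
endfacet
facet normal 0.513 0.425 -0.746
outer loop
vertex 2.772 -0.259 0.621
vertex 4.623 -0.807 1.583
vertex 3.715 -1.475 0.577
endloop
endfacet
facet normal 0.513 0.425 -0.745
outer loop
vertex 3.679 0.409 1.627
vertex 4.623 -0.807 1.583
vertex 2.772 -0.259 0.621
endloop
endfacet
facet normal -0.268 -0.359 -0.894
outer loop
vertex 3.207 -1.856 -2.627
vertex 2.389 -1.646 -2.466
vertex 2.911 -1.08 -2.85
endloop
endfacet
facet normal 0.906 0.392 0.160
outer loop
vertex 3.207 -1.856 -2.627
vertex 2.911 -1.08 -2.85
vertex 2.711 -1.214 -1.394
endloop
endfacet
facet normal -0.267 -0.360 -0.894
outer loop
vertex 2.911 -1.08 -2.85
vertex 2.389 -1.646 -2.466
vertex 2.093 -0.87 -2.69
endloop
endfacet
facet normal 0.270 0.955 0.125
outer loop
vertex 2.911 -1.08 -2.85
vertex 2.093 -0.87 -2.69
vertex 2.711 -1.214 -1.394
endloop
endfacet
facet normal -0.268 -0.360 -0.894
outer loop
vertex 2.093 -0.87 -2.69
vertex 2.389 -1.646 -2.466
vertex 1.571 -1.435 -2.306
endloop
endfacet
facet normal -0.494 0.752 0.435
outer loop
vertex 2.093 -0.87 -2.69
vertex 1.571 -1.435 -2.306
vertex 2.711 -1.214 -1.394
endloop
endfacet
facet normal -0.268 -0.360 -0.894
outer loop
vertex 1.571 -1.435 -2.306
vertex 2.389 -1.646 -2.466
vertex 1.867 -2.211 -2.082
endloop
endfacet
facet normal -0.623 -0.012 0.782
outer loop
vertex 1.571 -1.435 -2.306
vertex 1.867 -2.211 -2.082
vertex 2.711 -1.214 -1.394
endloop
endfacet
facet normal -0.269 -0.359 -0.894
outer loop
vertex 1.867 -2.211 -2.082
vertex 2.389 -1.646 -2.466
vertex 2.685 -2.422 -2.243
endloop
endfacet
facet normal 0.013 -0.575 0.818
outer loop
vertex 1.867 -2.211 -2.082
vertex 2.685 -2.422 -2.243
vertex 2.711 -1.214 -1.394
endloop
endfacet
facet normal -0.268 -0.359 -0.894
outer loop
vertex 2.685 -2.422 -2.243
vertex 2.389 -1.646 -2.466
vertex 3.207 -1.856 -2.627
endloop
endfacet
facet normal 0.777 -0.373 0.507
outer loop
vertex 2.685 -2.422 -2.243
vertex 3.207 -1.856 -2.627
vertex 2.711 -1.214 -1.394
endloop
endfacet

endsolid


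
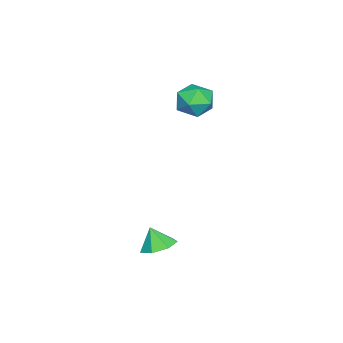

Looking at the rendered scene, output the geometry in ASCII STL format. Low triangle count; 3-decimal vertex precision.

solid 
facet normal -0.918 0.091 0.387
outer loop
vertex -4.538 2.17 3.292
vertex -4.147 1.846 4.295
vertex -4.155 2.937 4.02
endloop
endfacet
facet normal -0.821 0.552 -0.149
outer loop
vertex -4.538 2.17 3.292
vertex -4.155 2.937 4.02
vertex -3.899 3.022 2.928
endloop
endfacet
facet normal -0.656 0.178 -0.734
outer loop
vertex -4.538 2.17 3.292
vertex -3.899 3.022 2.928
vertex -3.734 1.983 2.528
endloop
endfacet
facet normal -0.651 -0.513 -0.559
outer loop
vertex -4.538 2.17 3.292
vertex -3.734 1.983 2.528
vertex -3.887 1.256 3.373
endloop
endfacet
facet normal -0.813 -0.567 0.134
outer loop
vertex -4.538 2.17 3.292
vertex -3.887 1.256 3.373
vertex -4.147 1.846 4.295
endloop
endfacet
facet normal -0.262 0.965 0.014
outer loop
vertex -3.899 3.022 2.928
vertex -4.155 2.937 4.02
vertex -3.113 3.224 3.707
endloop
endfacet
facet normal -0.419 0.219 0.881
outer loop
vertex -4.155 2.937 4.02
vertex -4.147 1.846 4.295
vertex -3.266 2.497 4.552
endloop
endfacet
facet normal -0.249 -0.846 0.471
outer loop
vertex -4.147 1.846 4.295
vertex -3.887 1.256 3.373
vertex -3.101 1.458 4.152
endloop
endfacet
facet normal 0.014 -0.759 -0.651
outer loop
vertex -3.887 1.256 3.373
vertex -3.734 1.983 2.528
vertex -2.845 1.543 3.06
endloop
endfacet
facet normal 0.006 0.360 -0.933
outer loop
vertex -3.734 1.983 2.528
vertex -3.899 3.022 2.928
vertex -2.853 2.634 2.785
endloop
endfacet
facet normal 0.651 0.513 0.559
outer loop
vertex -2.462 2.31 3.788
vertex -3.113 3.224 3.707
vertex -3.266 2.497 4.552
endloop
endfacet
facet normal 0.656 -0.178 0.734
outer loop
vertex -2.462 2.31 3.788
vertex -3.266 2.497 4.552
vertex -3.101 1.458 4.152
endloop
endfacet
facet normal 0.821 -0.552 0.149
outer loop
vertex -2.462 2.31 3.788
vertex -3.101 1.458 4.152
vertex -2.845 1.543 3.06
endloop
endfacet
facet normal 0.918 -0.091 -0.387
outer loop
vertex -2.462 2.31 3.788
vertex -2.845 1.543 3.06
vertex -2.853 2.634 2.785
endloop
endfacet
facet normal 0.813 0.567 -0.134
outer loop
vertex -2.462 2.31 3.788
vertex -2.853 2.634 2.785
vertex -3.113 3.224 3.707
endloop
endfacet
facet normal -0.014 0.759 0.651
outer loop
vertex -3.266 2.497 4.552
vertex -3.113 3.224 3.707
vertex -4.155 2.937 4.02
endloop
endfacet
facet normal -0.006 -0.360 0.933
outer loop
vertex -3.101 1.458 4.152
vertex -3.266 2.497 4.552
vertex -4.147 1.846 4.295
endloop
endfacet
facet normal 0.262 -0.965 -0.014
outer loop
vertex -2.845 1.543 3.06
vertex -3.101 1.458 4.152
vertex -3.887 1.256 3.373
endloop
endfacet
facet normal 0.419 -0.219 -0.881
outer loop
vertex -2.853 2.634 2.785
vertex -2.845 1.543 3.06
vertex -3.734 1.983 2.528
endloop
endfacet
facet normal 0.249 0.846 -0.471
outer loop
vertex -3.113 3.224 3.707
vertex -2.853 2.634 2.785
vertex -3.899 3.022 2.928
endloop
endfacet
facet normal 0.102 0.395 -0.913
outer loop
vertex 3.583 2.749 -3.023
vertex 2.622 2.711 -3.147
vertex 3.156 3.431 -2.776
endloop
endfacet
facet normal 0.636 0.123 0.762
outer loop
vertex 3.583 2.749 -3.023
vertex 3.156 3.431 -2.776
vertex 2.498 2.229 -2.033
endloop
endfacet
facet normal 0.101 0.395 -0.913
outer loop
vertex 3.156 3.431 -2.776
vertex 2.622 2.711 -3.147
vertex 2.326 3.57 -2.808
endloop
endfacet
facet normal 0.051 0.505 0.862
outer loop
vertex 3.156 3.431 -2.776
vertex 2.326 3.57 -2.808
vertex 2.498 2.229 -2.033
endloop
endfacet
facet normal 0.102 0.395 -0.913
outer loop
vertex 2.326 3.57 -2.808
vertex 2.622 2.711 -3.147
vertex 1.72 3.062 -3.096
endloop
endfacet
facet normal -0.618 0.333 0.713
outer loop
vertex 2.326 3.57 -2.808
vertex 1.72 3.062 -3.096
vertex 2.498 2.229 -2.033
endloop
endfacet
facet normal 0.102 0.395 -0.913
outer loop
vertex 1.72 3.062 -3.096
vertex 2.622 2.711 -3.147
vertex 1.792 2.29 -3.422
endloop
endfacet
facet normal -0.865 -0.261 0.428
outer loop
vertex 1.72 3.062 -3.096
vertex 1.792 2.29 -3.422
vertex 2.498 2.229 -2.033
endloop
endfacet
facet normal 0.102 0.395 -0.913
outer loop
vertex 1.792 2.29 -3.422
vertex 2.622 2.711 -3.147
vertex 2.49 1.834 -3.541
endloop
endfacet
facet normal -0.507 -0.833 0.221
outer loop
vertex 1.792 2.29 -3.422
vertex 2.49 1.834 -3.541
vertex 2.498 2.229 -2.033
endloop
endfacet
facet normal 0.102 0.395 -0.913
outer loop
vertex 2.49 1.834 -3.541
vertex 2.622 2.711 -3.147
vertex 3.287 2.039 -3.363
endloop
endfacet
facet normal 0.189 -0.950 0.248
outer loop
vertex 2.49 1.834 -3.541
vertex 3.287 2.039 -3.363
vertex 2.498 2.229 -2.033
endloop
endfacet
facet normal 0.102 0.395 -0.913
outer loop
vertex 3.287 2.039 -3.363
vertex 2.622 2.711 -3.147
vertex 3.583 2.749 -3.023
endloop
endfacet
facet normal 0.697 -0.525 0.489
outer loop
vertex 3.287 2.039 -3.363
vertex 3.583 2.749 -3.023
vertex 2.498 2.229 -2.033
endloop
endfacet

endsolid


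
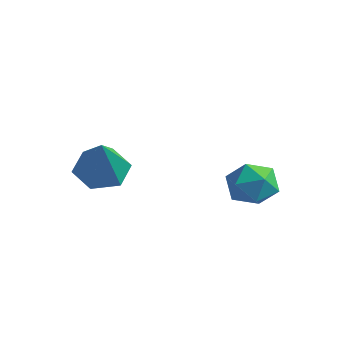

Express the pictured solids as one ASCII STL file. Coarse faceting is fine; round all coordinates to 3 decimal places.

solid 
facet normal -0.265 0.483 0.835
outer loop
vertex 1.7 1.574 -2.841
vertex 2.18 0.932 -2.317
vertex 2.623 1.72 -2.632
endloop
endfacet
facet normal -0.212 0.935 0.285
outer loop
vertex 1.7 1.574 -2.841
vertex 2.623 1.72 -2.632
vertex 2.295 1.913 -3.51
endloop
endfacet
facet normal -0.661 0.716 -0.225
outer loop
vertex 1.7 1.574 -2.841
vertex 2.295 1.913 -3.51
vertex 1.649 1.245 -3.738
endloop
endfacet
facet normal -0.992 0.127 0.010
outer loop
vertex 1.7 1.574 -2.841
vertex 1.649 1.245 -3.738
vertex 1.579 0.638 -3.001
endloop
endfacet
facet normal -0.747 -0.017 0.664
outer loop
vertex 1.7 1.574 -2.841
vertex 1.579 0.638 -3.001
vertex 2.18 0.932 -2.317
endloop
endfacet
facet normal 0.451 0.892 0.028
outer loop
vertex 2.295 1.913 -3.51
vertex 2.623 1.72 -2.632
vertex 3.141 1.482 -3.399
endloop
endfacet
facet normal 0.365 0.161 0.917
outer loop
vertex 2.623 1.72 -2.632
vertex 2.18 0.932 -2.317
vertex 3.071 0.875 -2.662
endloop
endfacet
facet normal -0.413 -0.646 0.641
outer loop
vertex 2.18 0.932 -2.317
vertex 1.579 0.638 -3.001
vertex 2.425 0.207 -2.89
endloop
endfacet
facet normal -0.809 -0.414 -0.418
outer loop
vertex 1.579 0.638 -3.001
vertex 1.649 1.245 -3.738
vertex 2.097 0.4 -3.768
endloop
endfacet
facet normal -0.274 0.537 -0.797
outer loop
vertex 1.649 1.245 -3.738
vertex 2.295 1.913 -3.51
vertex 2.54 1.188 -4.083
endloop
endfacet
facet normal 0.992 -0.127 -0.010
outer loop
vertex 3.02 0.546 -3.559
vertex 3.141 1.482 -3.399
vertex 3.071 0.875 -2.662
endloop
endfacet
facet normal 0.661 -0.716 0.225
outer loop
vertex 3.02 0.546 -3.559
vertex 3.071 0.875 -2.662
vertex 2.425 0.207 -2.89
endloop
endfacet
facet normal 0.212 -0.935 -0.285
outer loop
vertex 3.02 0.546 -3.559
vertex 2.425 0.207 -2.89
vertex 2.097 0.4 -3.768
endloop
endfacet
facet normal 0.265 -0.483 -0.835
outer loop
vertex 3.02 0.546 -3.559
vertex 2.097 0.4 -3.768
vertex 2.54 1.188 -4.083
endloop
endfacet
facet normal 0.747 0.017 -0.664
outer loop
vertex 3.02 0.546 -3.559
vertex 2.54 1.188 -4.083
vertex 3.141 1.482 -3.399
endloop
endfacet
facet normal 0.809 0.414 0.418
outer loop
vertex 3.071 0.875 -2.662
vertex 3.141 1.482 -3.399
vertex 2.623 1.72 -2.632
endloop
endfacet
facet normal 0.274 -0.537 0.797
outer loop
vertex 2.425 0.207 -2.89
vertex 3.071 0.875 -2.662
vertex 2.18 0.932 -2.317
endloop
endfacet
facet normal -0.451 -0.892 -0.028
outer loop
vertex 2.097 0.4 -3.768
vertex 2.425 0.207 -2.89
vertex 1.579 0.638 -3.001
endloop
endfacet
facet normal -0.365 -0.161 -0.917
outer loop
vertex 2.54 1.188 -4.083
vertex 2.097 0.4 -3.768
vertex 1.649 1.245 -3.738
endloop
endfacet
facet normal 0.413 0.646 -0.641
outer loop
vertex 3.141 1.482 -3.399
vertex 2.54 1.188 -4.083
vertex 2.295 1.913 -3.51
endloop
endfacet
facet normal -0.456 0.397 -0.797
outer loop
vertex -0.508 -1.994 -3.238
vertex -1.358 -2.035 -2.772
vertex -0.801 -1.244 -2.697
endloop
endfacet
facet normal 0.946 0.316 0.075
outer loop
vertex -0.508 -1.994 -3.238
vertex -0.801 -1.244 -2.697
vertex -0.382 -2.885 -1.068
endloop
endfacet
facet normal -0.456 0.397 -0.796
outer loop
vertex -0.801 -1.244 -2.697
vertex -1.358 -2.035 -2.772
vertex -1.65 -1.285 -2.231
endloop
endfacet
facet normal 0.313 0.708 0.633
outer loop
vertex -0.801 -1.244 -2.697
vertex -1.65 -1.285 -2.231
vertex -0.382 -2.885 -1.068
endloop
endfacet
facet normal -0.456 0.397 -0.796
outer loop
vertex -1.65 -1.285 -2.231
vertex -1.358 -2.035 -2.772
vertex -2.207 -2.076 -2.306
endloop
endfacet
facet normal -0.466 0.248 0.849
outer loop
vertex -1.65 -1.285 -2.231
vertex -2.207 -2.076 -2.306
vertex -0.382 -2.885 -1.068
endloop
endfacet
facet normal -0.456 0.398 -0.796
outer loop
vertex -2.207 -2.076 -2.306
vertex -1.358 -2.035 -2.772
vertex -1.915 -2.825 -2.848
endloop
endfacet
facet normal -0.613 -0.606 0.507
outer loop
vertex -2.207 -2.076 -2.306
vertex -1.915 -2.825 -2.848
vertex -0.382 -2.885 -1.068
endloop
endfacet
facet normal -0.455 0.398 -0.797
outer loop
vertex -1.915 -2.825 -2.848
vertex -1.358 -2.035 -2.772
vertex -1.065 -2.785 -3.314
endloop
endfacet
facet normal 0.019 -0.999 -0.050
outer loop
vertex -1.915 -2.825 -2.848
vertex -1.065 -2.785 -3.314
vertex -0.382 -2.885 -1.068
endloop
endfacet
facet normal -0.456 0.397 -0.796
outer loop
vertex -1.065 -2.785 -3.314
vertex -1.358 -2.035 -2.772
vertex -0.508 -1.994 -3.238
endloop
endfacet
facet normal 0.800 -0.538 -0.267
outer loop
vertex -1.065 -2.785 -3.314
vertex -0.508 -1.994 -3.238
vertex -0.382 -2.885 -1.068
endloop
endfacet

endsolid


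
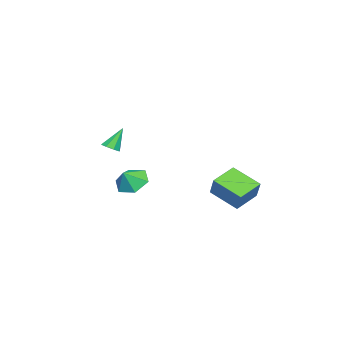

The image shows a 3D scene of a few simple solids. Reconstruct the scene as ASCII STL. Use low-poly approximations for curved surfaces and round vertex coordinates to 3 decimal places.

solid 
facet normal -0.463 -0.285 -0.839
outer loop
vertex -2.755 2.138 -3.634
vertex -4.176 2.821 -3.083
vertex -2.262 3.854 -4.489
endloop
endfacet
facet normal 0.851 -0.409 -0.331
outer loop
vertex -1.604 4.259 -3.297
vertex -2.755 2.138 -3.634
vertex -2.262 3.854 -4.489
endloop
endfacet
facet normal -0.463 -0.285 -0.839
outer loop
vertex -2.262 3.854 -4.489
vertex -4.176 2.821 -3.083
vertex -3.682 4.537 -3.938
endloop
endfacet
facet normal 0.249 0.867 -0.432
outer loop
vertex -3.682 4.537 -3.938
vertex -1.604 4.259 -3.297
vertex -2.262 3.854 -4.489
endloop
endfacet
facet normal -0.249 -0.867 0.432
outer loop
vertex -2.755 2.138 -3.634
vertex -3.518 3.226 -1.891
vertex -4.176 2.821 -3.083
endloop
endfacet
facet normal 0.851 -0.409 -0.330
outer loop
vertex -2.098 2.543 -2.442
vertex -2.755 2.138 -3.634
vertex -1.604 4.259 -3.297
endloop
endfacet
facet normal -0.249 -0.867 0.432
outer loop
vertex -2.098 2.543 -2.442
vertex -3.518 3.226 -1.891
vertex -2.755 2.138 -3.634
endloop
endfacet
facet normal -0.850 0.409 0.330
outer loop
vertex -4.176 2.821 -3.083
vertex -3.518 3.226 -1.891
vertex -3.682 4.537 -3.938
endloop
endfacet
facet normal 0.249 0.867 -0.432
outer loop
vertex -3.025 4.942 -2.746
vertex -1.604 4.259 -3.297
vertex -3.682 4.537 -3.938
endloop
endfacet
facet normal -0.851 0.409 0.330
outer loop
vertex -3.682 4.537 -3.938
vertex -3.518 3.226 -1.891
vertex -3.025 4.942 -2.746
endloop
endfacet
facet normal 0.463 0.285 0.839
outer loop
vertex -3.025 4.942 -2.746
vertex -2.098 2.543 -2.442
vertex -1.604 4.259 -3.297
endloop
endfacet
facet normal 0.463 0.285 0.839
outer loop
vertex -3.518 3.226 -1.891
vertex -2.098 2.543 -2.442
vertex -3.025 4.942 -2.746
endloop
endfacet
facet normal -0.606 0.236 -0.760
outer loop
vertex 0.376 -2.049 -2.974
vertex -0.233 -1.5 -2.318
vertex 0.566 -1.029 -2.809
endloop
endfacet
facet normal 0.983 -0.183 -0.002
outer loop
vertex 0.376 -2.049 -2.974
vertex 0.566 -1.029 -2.809
vertex 0.433 -1.76 -1.482
endloop
endfacet
facet normal -0.606 0.236 -0.760
outer loop
vertex 0.566 -1.029 -2.809
vertex -0.233 -1.5 -2.318
vertex -0.043 -0.481 -2.153
endloop
endfacet
facet normal 0.806 0.481 0.346
outer loop
vertex 0.566 -1.029 -2.809
vertex -0.043 -0.481 -2.153
vertex 0.433 -1.76 -1.482
endloop
endfacet
facet normal -0.606 0.236 -0.760
outer loop
vertex -0.043 -0.481 -2.153
vertex -0.233 -1.5 -2.318
vertex -0.842 -0.952 -1.662
endloop
endfacet
facet normal 0.208 0.514 0.832
outer loop
vertex -0.043 -0.481 -2.153
vertex -0.842 -0.952 -1.662
vertex 0.433 -1.76 -1.482
endloop
endfacet
facet normal -0.606 0.237 -0.760
outer loop
vertex -0.842 -0.952 -1.662
vertex -0.233 -1.5 -2.318
vertex -1.033 -1.971 -1.827
endloop
endfacet
facet normal -0.211 -0.117 0.970
outer loop
vertex -0.842 -0.952 -1.662
vertex -1.033 -1.971 -1.827
vertex 0.433 -1.76 -1.482
endloop
endfacet
facet normal -0.606 0.236 -0.760
outer loop
vertex -1.033 -1.971 -1.827
vertex -0.233 -1.5 -2.318
vertex -0.424 -2.52 -2.483
endloop
endfacet
facet normal -0.034 -0.782 0.623
outer loop
vertex -1.033 -1.971 -1.827
vertex -0.424 -2.52 -2.483
vertex 0.433 -1.76 -1.482
endloop
endfacet
facet normal -0.606 0.236 -0.760
outer loop
vertex -0.424 -2.52 -2.483
vertex -0.233 -1.5 -2.318
vertex 0.376 -2.049 -2.974
endloop
endfacet
facet normal 0.563 -0.815 0.136
outer loop
vertex -0.424 -2.52 -2.483
vertex 0.376 -2.049 -2.974
vertex 0.433 -1.76 -1.482
endloop
endfacet
facet normal 0.405 -0.321 -0.856
outer loop
vertex 4.773 -1.03 2.057
vertex 4.275 -0.984 1.804
vertex 4.712 -0.643 1.883
endloop
endfacet
facet normal 0.717 0.377 0.587
outer loop
vertex 4.773 -1.03 2.057
vertex 4.712 -0.643 1.883
vertex 3.685 -0.516 3.056
endloop
endfacet
facet normal 0.404 -0.319 -0.858
outer loop
vertex 4.712 -0.643 1.883
vertex 4.275 -0.984 1.804
vertex 4.395 -0.455 1.664
endloop
endfacet
facet normal 0.374 0.898 0.230
outer loop
vertex 4.712 -0.643 1.883
vertex 4.395 -0.455 1.664
vertex 3.685 -0.516 3.056
endloop
endfacet
facet normal 0.404 -0.319 -0.857
outer loop
vertex 4.395 -0.455 1.664
vertex 4.275 -0.984 1.804
vertex 4.008 -0.577 1.527
endloop
endfacet
facet normal -0.269 0.959 -0.095
outer loop
vertex 4.395 -0.455 1.664
vertex 4.008 -0.577 1.527
vertex 3.685 -0.516 3.056
endloop
endfacet
facet normal 0.404 -0.319 -0.858
outer loop
vertex 4.008 -0.577 1.527
vertex 4.275 -0.984 1.804
vertex 3.777 -0.937 1.552
endloop
endfacet
facet normal -0.831 0.520 -0.196
outer loop
vertex 4.008 -0.577 1.527
vertex 3.777 -0.937 1.552
vertex 3.685 -0.516 3.056
endloop
endfacet
facet normal 0.403 -0.321 -0.857
outer loop
vertex 3.777 -0.937 1.552
vertex 4.275 -0.984 1.804
vertex 3.838 -1.325 1.726
endloop
endfacet
facet normal -0.987 -0.162 -0.015
outer loop
vertex 3.777 -0.937 1.552
vertex 3.838 -1.325 1.726
vertex 3.685 -0.516 3.056
endloop
endfacet
facet normal 0.404 -0.321 -0.857
outer loop
vertex 3.838 -1.325 1.726
vertex 4.275 -0.984 1.804
vertex 4.154 -1.512 1.945
endloop
endfacet
facet normal -0.643 -0.685 0.343
outer loop
vertex 3.838 -1.325 1.726
vertex 4.154 -1.512 1.945
vertex 3.685 -0.516 3.056
endloop
endfacet
facet normal 0.404 -0.321 -0.857
outer loop
vertex 4.154 -1.512 1.945
vertex 4.275 -0.984 1.804
vertex 4.542 -1.39 2.082
endloop
endfacet
facet normal -0.001 -0.745 0.667
outer loop
vertex 4.154 -1.512 1.945
vertex 4.542 -1.39 2.082
vertex 3.685 -0.516 3.056
endloop
endfacet
facet normal 0.406 -0.320 -0.856
outer loop
vertex 4.542 -1.39 2.082
vertex 4.275 -0.984 1.804
vertex 4.773 -1.03 2.057
endloop
endfacet
facet normal 0.561 -0.307 0.769
outer loop
vertex 4.542 -1.39 2.082
vertex 4.773 -1.03 2.057
vertex 3.685 -0.516 3.056
endloop
endfacet

endsolid


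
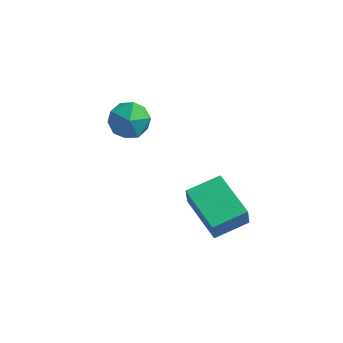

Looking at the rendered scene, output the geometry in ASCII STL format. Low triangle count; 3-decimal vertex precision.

solid 
facet normal -0.258 0.957 -0.135
outer loop
vertex -2.052 3.634 -2.123
vertex -2.386 3.663 -1.283
vertex -1.52 3.875 -1.432
endloop
endfacet
facet normal 0.320 0.791 -0.522
outer loop
vertex -2.052 3.634 -2.123
vertex -1.52 3.875 -1.432
vertex -1.204 3.323 -2.075
endloop
endfacet
facet normal 0.146 0.251 -0.957
outer loop
vertex -2.052 3.634 -2.123
vertex -1.204 3.323 -2.075
vertex -1.875 2.77 -2.323
endloop
endfacet
facet normal -0.538 0.084 -0.839
outer loop
vertex -2.052 3.634 -2.123
vertex -1.875 2.77 -2.323
vertex -2.605 2.98 -1.834
endloop
endfacet
facet normal -0.788 0.520 -0.331
outer loop
vertex -2.052 3.634 -2.123
vertex -2.605 2.98 -1.834
vertex -2.386 3.663 -1.283
endloop
endfacet
facet normal 0.825 0.559 -0.075
outer loop
vertex -1.204 3.323 -2.075
vertex -1.52 3.875 -1.432
vertex -1.015 3.16 -1.206
endloop
endfacet
facet normal -0.108 0.828 0.551
outer loop
vertex -1.52 3.875 -1.432
vertex -2.386 3.663 -1.283
vertex -1.745 3.37 -0.717
endloop
endfacet
facet normal -0.965 0.122 0.233
outer loop
vertex -2.386 3.663 -1.283
vertex -2.605 2.98 -1.834
vertex -2.416 2.817 -0.965
endloop
endfacet
facet normal -0.561 -0.582 -0.588
outer loop
vertex -2.605 2.98 -1.834
vertex -1.875 2.77 -2.323
vertex -2.1 2.265 -1.608
endloop
endfacet
facet normal 0.545 -0.312 -0.778
outer loop
vertex -1.875 2.77 -2.323
vertex -1.204 3.323 -2.075
vertex -1.234 2.477 -1.757
endloop
endfacet
facet normal 0.538 -0.084 0.839
outer loop
vertex -1.568 2.506 -0.917
vertex -1.015 3.16 -1.206
vertex -1.745 3.37 -0.717
endloop
endfacet
facet normal -0.146 -0.251 0.957
outer loop
vertex -1.568 2.506 -0.917
vertex -1.745 3.37 -0.717
vertex -2.416 2.817 -0.965
endloop
endfacet
facet normal -0.320 -0.791 0.522
outer loop
vertex -1.568 2.506 -0.917
vertex -2.416 2.817 -0.965
vertex -2.1 2.265 -1.608
endloop
endfacet
facet normal 0.258 -0.957 0.135
outer loop
vertex -1.568 2.506 -0.917
vertex -2.1 2.265 -1.608
vertex -1.234 2.477 -1.757
endloop
endfacet
facet normal 0.788 -0.520 0.331
outer loop
vertex -1.568 2.506 -0.917
vertex -1.234 2.477 -1.757
vertex -1.015 3.16 -1.206
endloop
endfacet
facet normal 0.561 0.582 0.588
outer loop
vertex -1.745 3.37 -0.717
vertex -1.015 3.16 -1.206
vertex -1.52 3.875 -1.432
endloop
endfacet
facet normal -0.545 0.312 0.778
outer loop
vertex -2.416 2.817 -0.965
vertex -1.745 3.37 -0.717
vertex -2.386 3.663 -1.283
endloop
endfacet
facet normal -0.825 -0.559 0.075
outer loop
vertex -2.1 2.265 -1.608
vertex -2.416 2.817 -0.965
vertex -2.605 2.98 -1.834
endloop
endfacet
facet normal 0.108 -0.828 -0.551
outer loop
vertex -1.234 2.477 -1.757
vertex -2.1 2.265 -1.608
vertex -1.875 2.77 -2.323
endloop
endfacet
facet normal 0.965 -0.122 -0.233
outer loop
vertex -1.015 3.16 -1.206
vertex -1.234 2.477 -1.757
vertex -1.204 3.323 -2.075
endloop
endfacet
facet normal -0.741 0.656 0.142
outer loop
vertex 0.896 1.479 -3.165
vertex 1.836 2.492 -2.939
vertex 0.899 1.668 -4.025
endloop
endfacet
facet normal -0.671 -0.723 -0.161
outer loop
vertex 2.344 0.388 -4.301
vertex 0.896 1.479 -3.165
vertex 0.899 1.668 -4.025
endloop
endfacet
facet normal -0.741 0.656 0.142
outer loop
vertex 0.899 1.668 -4.025
vertex 1.836 2.492 -2.939
vertex 1.839 2.681 -3.799
endloop
endfacet
facet normal 0.004 0.215 -0.977
outer loop
vertex 1.839 2.681 -3.799
vertex 2.344 0.388 -4.301
vertex 0.899 1.668 -4.025
endloop
endfacet
facet normal -0.004 -0.215 0.977
outer loop
vertex 0.896 1.479 -3.165
vertex 3.281 1.212 -3.215
vertex 1.836 2.492 -2.939
endloop
endfacet
facet normal -0.671 -0.723 -0.161
outer loop
vertex 2.341 0.199 -3.441
vertex 0.896 1.479 -3.165
vertex 2.344 0.388 -4.301
endloop
endfacet
facet normal -0.004 -0.215 0.977
outer loop
vertex 2.341 0.199 -3.441
vertex 3.281 1.212 -3.215
vertex 0.896 1.479 -3.165
endloop
endfacet
facet normal 0.671 0.723 0.161
outer loop
vertex 1.836 2.492 -2.939
vertex 3.281 1.212 -3.215
vertex 1.839 2.681 -3.799
endloop
endfacet
facet normal 0.004 0.215 -0.977
outer loop
vertex 3.284 1.401 -4.075
vertex 2.344 0.388 -4.301
vertex 1.839 2.681 -3.799
endloop
endfacet
facet normal 0.671 0.723 0.161
outer loop
vertex 1.839 2.681 -3.799
vertex 3.281 1.212 -3.215
vertex 3.284 1.401 -4.075
endloop
endfacet
facet normal 0.741 -0.656 -0.142
outer loop
vertex 3.284 1.401 -4.075
vertex 2.341 0.199 -3.441
vertex 2.344 0.388 -4.301
endloop
endfacet
facet normal 0.741 -0.656 -0.142
outer loop
vertex 3.281 1.212 -3.215
vertex 2.341 0.199 -3.441
vertex 3.284 1.401 -4.075
endloop
endfacet

endsolid


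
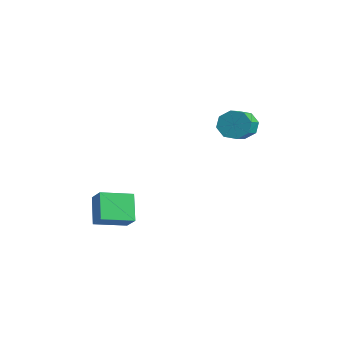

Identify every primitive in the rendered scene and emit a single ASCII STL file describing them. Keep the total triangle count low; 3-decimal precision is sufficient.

solid 
facet normal -0.525 0.715 -0.461
outer loop
vertex 1.358 3.703 1.154
vertex 0.603 3.393 1.532
vertex 1.227 3.999 1.762
endloop
endfacet
facet normal 0.830 0.551 -0.090
outer loop
vertex 1.358 3.703 1.154
vertex 1.227 3.999 1.762
vertex 2.492 2.158 2.149
endloop
endfacet
facet normal 0.830 0.551 -0.089
outer loop
vertex 2.492 2.158 2.149
vertex 1.227 3.999 1.762
vertex 2.361 2.453 2.757
endloop
endfacet
facet normal 0.526 -0.715 0.460
outer loop
vertex 2.492 2.158 2.149
vertex 2.361 2.453 2.757
vertex 1.737 1.847 2.528
endloop
endfacet
facet normal -0.525 0.716 -0.461
outer loop
vertex 1.227 3.999 1.762
vertex 0.603 3.393 1.532
vertex 0.731 3.94 2.236
endloop
endfacet
facet normal 0.453 0.693 0.561
outer loop
vertex 1.227 3.999 1.762
vertex 0.731 3.94 2.236
vertex 2.361 2.453 2.757
endloop
endfacet
facet normal 0.453 0.693 0.561
outer loop
vertex 2.361 2.453 2.757
vertex 0.731 3.94 2.236
vertex 1.865 2.394 3.231
endloop
endfacet
facet normal 0.525 -0.715 0.461
outer loop
vertex 2.361 2.453 2.757
vertex 1.865 2.394 3.231
vertex 1.737 1.847 2.528
endloop
endfacet
facet normal -0.525 0.716 -0.461
outer loop
vertex 0.731 3.94 2.236
vertex 0.603 3.393 1.532
vertex 0.159 3.56 2.297
endloop
endfacet
facet normal -0.191 0.429 0.883
outer loop
vertex 0.731 3.94 2.236
vertex 0.159 3.56 2.297
vertex 1.865 2.394 3.231
endloop
endfacet
facet normal -0.190 0.430 0.883
outer loop
vertex 1.865 2.394 3.231
vertex 0.159 3.56 2.297
vertex 1.293 2.014 3.293
endloop
endfacet
facet normal 0.525 -0.715 0.461
outer loop
vertex 1.865 2.394 3.231
vertex 1.293 2.014 3.293
vertex 1.737 1.847 2.528
endloop
endfacet
facet normal -0.526 0.715 -0.461
outer loop
vertex 0.159 3.56 2.297
vertex 0.603 3.393 1.532
vertex -0.152 3.082 1.911
endloop
endfacet
facet normal -0.721 -0.086 0.687
outer loop
vertex 0.159 3.56 2.297
vertex -0.152 3.082 1.911
vertex 1.293 2.014 3.293
endloop
endfacet
facet normal -0.721 -0.087 0.687
outer loop
vertex 1.293 2.014 3.293
vertex -0.152 3.082 1.911
vertex 0.982 1.537 2.906
endloop
endfacet
facet normal 0.525 -0.716 0.461
outer loop
vertex 1.293 2.014 3.293
vertex 0.982 1.537 2.906
vertex 1.737 1.847 2.528
endloop
endfacet
facet normal -0.526 0.715 -0.460
outer loop
vertex -0.152 3.082 1.911
vertex 0.603 3.393 1.532
vertex -0.021 2.787 1.303
endloop
endfacet
facet normal -0.829 -0.552 0.089
outer loop
vertex -0.152 3.082 1.911
vertex -0.021 2.787 1.303
vertex 0.982 1.537 2.906
endloop
endfacet
facet normal -0.830 -0.551 0.089
outer loop
vertex 0.982 1.537 2.906
vertex -0.021 2.787 1.303
vertex 1.113 1.241 2.298
endloop
endfacet
facet normal 0.525 -0.715 0.461
outer loop
vertex 0.982 1.537 2.906
vertex 1.113 1.241 2.298
vertex 1.737 1.847 2.528
endloop
endfacet
facet normal -0.525 0.715 -0.461
outer loop
vertex -0.021 2.787 1.303
vertex 0.603 3.393 1.532
vertex 0.475 2.846 0.829
endloop
endfacet
facet normal -0.453 -0.693 -0.561
outer loop
vertex -0.021 2.787 1.303
vertex 0.475 2.846 0.829
vertex 1.113 1.241 2.298
endloop
endfacet
facet normal -0.453 -0.693 -0.561
outer loop
vertex 1.113 1.241 2.298
vertex 0.475 2.846 0.829
vertex 1.609 1.3 1.824
endloop
endfacet
facet normal 0.525 -0.716 0.461
outer loop
vertex 1.113 1.241 2.298
vertex 1.609 1.3 1.824
vertex 1.737 1.847 2.528
endloop
endfacet
facet normal -0.525 0.715 -0.461
outer loop
vertex 0.475 2.846 0.829
vertex 0.603 3.393 1.532
vertex 1.047 3.226 0.767
endloop
endfacet
facet normal 0.190 -0.429 -0.883
outer loop
vertex 0.475 2.846 0.829
vertex 1.047 3.226 0.767
vertex 1.609 1.3 1.824
endloop
endfacet
facet normal 0.191 -0.429 -0.883
outer loop
vertex 1.609 1.3 1.824
vertex 1.047 3.226 0.767
vertex 2.181 1.68 1.763
endloop
endfacet
facet normal 0.525 -0.716 0.461
outer loop
vertex 1.609 1.3 1.824
vertex 2.181 1.68 1.763
vertex 1.737 1.847 2.528
endloop
endfacet
facet normal -0.525 0.716 -0.461
outer loop
vertex 1.047 3.226 0.767
vertex 0.603 3.393 1.532
vertex 1.358 3.703 1.154
endloop
endfacet
facet normal 0.722 0.087 -0.687
outer loop
vertex 1.047 3.226 0.767
vertex 1.358 3.703 1.154
vertex 2.181 1.68 1.763
endloop
endfacet
facet normal 0.721 0.086 -0.688
outer loop
vertex 2.181 1.68 1.763
vertex 1.358 3.703 1.154
vertex 2.492 2.158 2.149
endloop
endfacet
facet normal 0.526 -0.715 0.461
outer loop
vertex 2.181 1.68 1.763
vertex 2.492 2.158 2.149
vertex 1.737 1.847 2.528
endloop
endfacet
facet normal -0.718 0.124 -0.685
outer loop
vertex -3.886 -2.753 -3.501
vertex -3.191 -1.105 -3.932
vertex -2.858 -3.505 -4.716
endloop
endfacet
facet normal -0.378 -0.896 0.234
outer loop
vertex -1.989 -3.655 -3.888
vertex -3.886 -2.753 -3.501
vertex -2.858 -3.505 -4.716
endloop
endfacet
facet normal -0.718 0.124 -0.684
outer loop
vertex -2.858 -3.505 -4.716
vertex -3.191 -1.105 -3.932
vertex -2.163 -1.856 -5.147
endloop
endfacet
facet normal 0.584 -0.427 -0.690
outer loop
vertex -2.163 -1.856 -5.147
vertex -1.989 -3.655 -3.888
vertex -2.858 -3.505 -4.716
endloop
endfacet
facet normal -0.584 0.427 0.690
outer loop
vertex -3.886 -2.753 -3.501
vertex -2.322 -1.255 -3.104
vertex -3.191 -1.105 -3.932
endloop
endfacet
facet normal -0.378 -0.896 0.234
outer loop
vertex -3.017 -2.904 -2.673
vertex -3.886 -2.753 -3.501
vertex -1.989 -3.655 -3.888
endloop
endfacet
facet normal -0.584 0.427 0.691
outer loop
vertex -3.017 -2.904 -2.673
vertex -2.322 -1.255 -3.104
vertex -3.886 -2.753 -3.501
endloop
endfacet
facet normal 0.378 0.896 -0.234
outer loop
vertex -3.191 -1.105 -3.932
vertex -2.322 -1.255 -3.104
vertex -2.163 -1.856 -5.147
endloop
endfacet
facet normal 0.584 -0.427 -0.691
outer loop
vertex -1.294 -2.007 -4.319
vertex -1.989 -3.655 -3.888
vertex -2.163 -1.856 -5.147
endloop
endfacet
facet normal 0.379 0.896 -0.234
outer loop
vertex -2.163 -1.856 -5.147
vertex -2.322 -1.255 -3.104
vertex -1.294 -2.007 -4.319
endloop
endfacet
facet normal 0.718 -0.124 0.684
outer loop
vertex -1.294 -2.007 -4.319
vertex -3.017 -2.904 -2.673
vertex -1.989 -3.655 -3.888
endloop
endfacet
facet normal 0.718 -0.124 0.685
outer loop
vertex -2.322 -1.255 -3.104
vertex -3.017 -2.904 -2.673
vertex -1.294 -2.007 -4.319
endloop
endfacet

endsolid
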